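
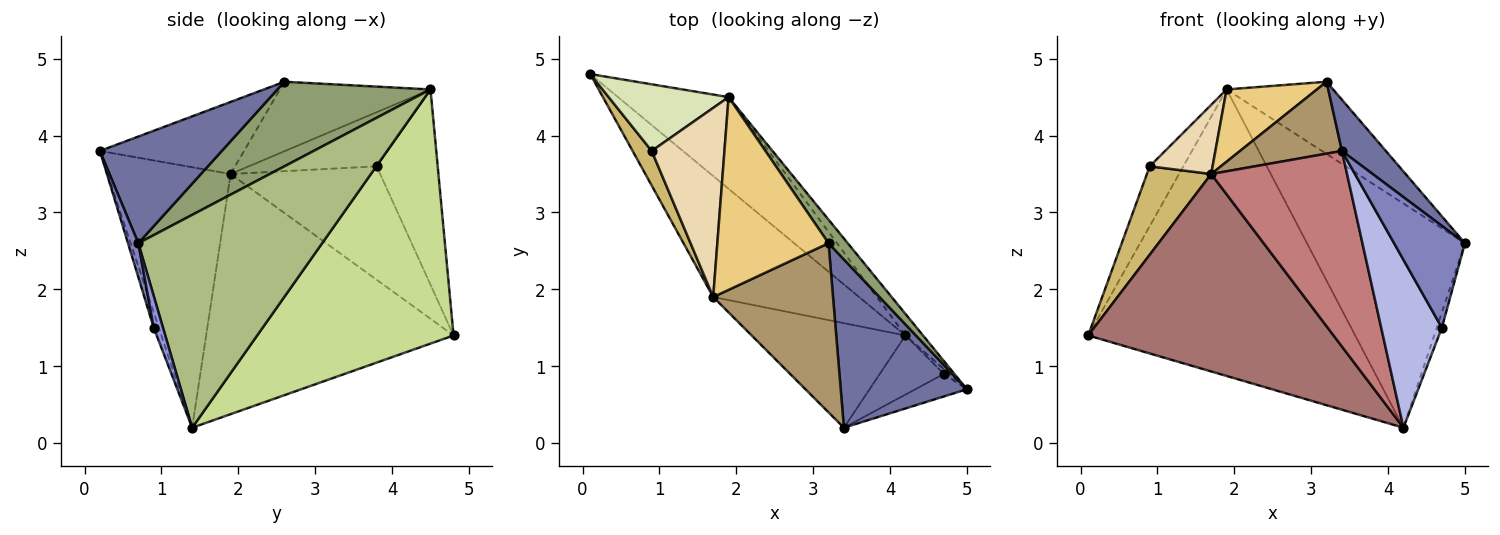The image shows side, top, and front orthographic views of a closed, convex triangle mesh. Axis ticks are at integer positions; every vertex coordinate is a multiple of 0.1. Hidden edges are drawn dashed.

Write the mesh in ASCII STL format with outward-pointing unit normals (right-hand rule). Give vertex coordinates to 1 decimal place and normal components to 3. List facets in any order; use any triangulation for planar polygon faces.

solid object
 facet normal 0.629 -0.227 0.744
  outer loop
   vertex 3.2 2.6 4.7
   vertex 3.4 0.2 3.8
   vertex 5.0 0.7 2.6
  endloop
 endfacet
 facet normal 0.141 -0.966 -0.214
  outer loop
   vertex 4.7 0.9 1.5
   vertex 5.0 0.7 2.6
   vertex 3.4 0.2 3.8
  endloop
 endfacet
 facet normal 0.866 0.478 -0.149
  outer loop
   vertex 4.7 0.9 1.5
   vertex 4.2 1.4 0.2
   vertex 5.0 0.7 2.6
  endloop
 endfacet
 facet normal -0.079 -0.940 -0.331
  outer loop
   vertex 4.7 0.9 1.5
   vertex 3.4 0.2 3.8
   vertex 4.2 1.4 0.2
  endloop
 endfacet
 facet normal 0.807 0.562 0.183
  outer loop
   vertex 1.9 4.5 4.6
   vertex 3.2 2.6 4.7
   vertex 5.0 0.7 2.6
  endloop
 endfacet
 facet normal 0.757 0.650 -0.063
  outer loop
   vertex 1.9 4.5 4.6
   vertex 5.0 0.7 2.6
   vertex 4.2 1.4 0.2
  endloop
 endfacet
 facet normal 0.574 0.780 -0.250
  outer loop
   vertex 1.9 4.5 4.6
   vertex 4.2 1.4 0.2
   vertex 0.1 4.8 1.4
  endloop
 endfacet
 facet normal -0.771 0.425 0.474
  outer loop
   vertex 1.9 4.5 4.6
   vertex 0.1 4.8 1.4
   vertex 0.9 3.8 3.6
  endloop
 endfacet
 facet normal -0.484 -0.342 0.805
  outer loop
   vertex 1.7 1.9 3.5
   vertex 3.4 0.2 3.8
   vertex 3.2 2.6 4.7
  endloop
 endfacet
 facet normal -0.908 -0.390 0.153
  outer loop
   vertex 1.7 1.9 3.5
   vertex 0.9 3.8 3.6
   vertex 0.1 4.8 1.4
  endloop
 endfacet
 facet normal -0.505 -0.303 0.808
  outer loop
   vertex 1.7 1.9 3.5
   vertex 3.2 2.6 4.7
   vertex 1.9 4.5 4.6
  endloop
 endfacet
 facet normal -0.573 -0.282 0.770
  outer loop
   vertex 1.7 1.9 3.5
   vertex 1.9 4.5 4.6
   vertex 0.9 3.8 3.6
  endloop
 endfacet
 facet normal -0.652 -0.647 -0.396
  outer loop
   vertex 1.7 1.9 3.5
   vertex 0.1 4.8 1.4
   vertex 4.2 1.4 0.2
  endloop
 endfacet
 facet normal -0.624 -0.689 -0.368
  outer loop
   vertex 1.7 1.9 3.5
   vertex 4.2 1.4 0.2
   vertex 3.4 0.2 3.8
  endloop
 endfacet
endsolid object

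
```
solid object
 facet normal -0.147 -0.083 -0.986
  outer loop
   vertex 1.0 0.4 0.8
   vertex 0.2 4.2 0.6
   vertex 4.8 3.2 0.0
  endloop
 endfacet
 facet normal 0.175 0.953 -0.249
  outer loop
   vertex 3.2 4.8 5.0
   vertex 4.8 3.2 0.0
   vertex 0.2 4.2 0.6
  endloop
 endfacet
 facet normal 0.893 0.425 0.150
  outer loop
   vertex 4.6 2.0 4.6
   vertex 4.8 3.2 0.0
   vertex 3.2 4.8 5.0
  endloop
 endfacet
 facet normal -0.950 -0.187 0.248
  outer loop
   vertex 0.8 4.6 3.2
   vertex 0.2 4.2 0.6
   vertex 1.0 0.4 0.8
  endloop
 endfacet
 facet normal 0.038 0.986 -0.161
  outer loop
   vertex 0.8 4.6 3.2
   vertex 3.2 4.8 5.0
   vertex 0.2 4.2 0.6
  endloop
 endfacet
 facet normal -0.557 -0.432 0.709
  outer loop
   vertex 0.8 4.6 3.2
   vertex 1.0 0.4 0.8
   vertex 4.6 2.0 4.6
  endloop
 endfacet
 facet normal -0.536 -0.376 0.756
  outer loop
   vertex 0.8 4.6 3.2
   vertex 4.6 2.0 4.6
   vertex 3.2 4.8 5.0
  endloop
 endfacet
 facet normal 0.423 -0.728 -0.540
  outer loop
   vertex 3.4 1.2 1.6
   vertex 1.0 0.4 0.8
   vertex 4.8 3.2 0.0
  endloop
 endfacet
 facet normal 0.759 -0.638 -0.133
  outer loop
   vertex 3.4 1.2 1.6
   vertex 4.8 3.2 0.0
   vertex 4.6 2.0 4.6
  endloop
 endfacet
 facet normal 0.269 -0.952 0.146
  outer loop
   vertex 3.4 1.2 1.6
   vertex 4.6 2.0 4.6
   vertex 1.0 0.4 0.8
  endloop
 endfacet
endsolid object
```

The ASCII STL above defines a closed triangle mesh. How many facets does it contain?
10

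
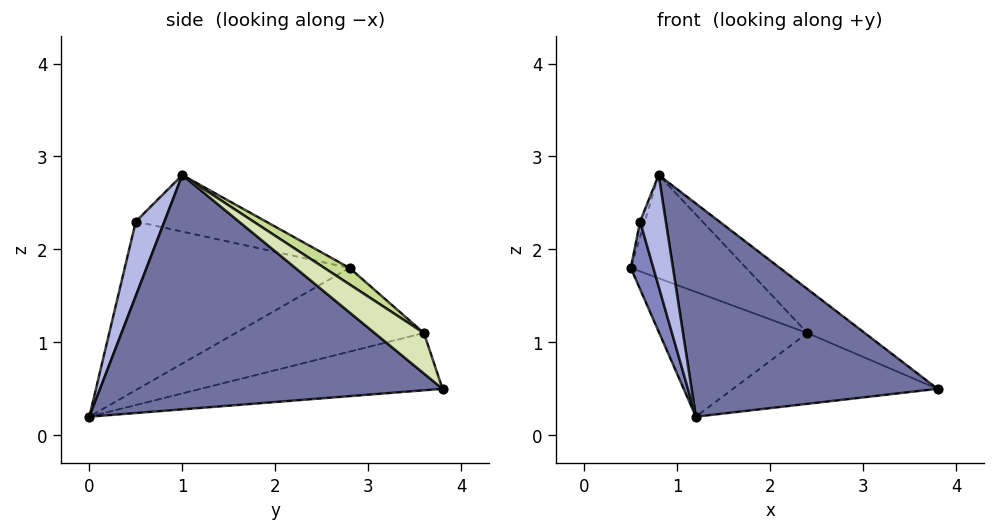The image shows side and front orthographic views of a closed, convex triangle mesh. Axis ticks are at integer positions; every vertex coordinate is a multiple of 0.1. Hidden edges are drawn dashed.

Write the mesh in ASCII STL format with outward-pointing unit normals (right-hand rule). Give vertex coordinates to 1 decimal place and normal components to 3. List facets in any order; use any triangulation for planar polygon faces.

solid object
 facet normal 0.767 -0.551 0.330
  outer loop
   vertex 0.8 1.0 2.8
   vertex 1.2 0.0 0.2
   vertex 3.8 3.8 0.5
  endloop
 endfacet
 facet normal -0.963 -0.097 -0.252
  outer loop
   vertex 0.6 0.5 2.3
   vertex 0.5 2.8 1.8
   vertex 1.2 0.0 0.2
  endloop
 endfacet
 facet normal -0.939 0.034 0.342
  outer loop
   vertex 0.6 0.5 2.3
   vertex 0.8 1.0 2.8
   vertex 0.5 2.8 1.8
  endloop
 endfacet
 facet normal 0.697 -0.627 0.348
  outer loop
   vertex 0.6 0.5 2.3
   vertex 1.2 0.0 0.2
   vertex 0.8 1.0 2.8
  endloop
 endfacet
 facet normal -0.451 0.355 -0.819
  outer loop
   vertex 2.4 3.6 1.1
   vertex 1.2 0.0 0.2
   vertex 0.5 2.8 1.8
  endloop
 endfacet
 facet normal -0.411 0.348 -0.843
  outer loop
   vertex 2.4 3.6 1.1
   vertex 3.8 3.8 0.5
   vertex 1.2 0.0 0.2
  endloop
 endfacet
 facet normal 0.108 0.497 0.861
  outer loop
   vertex 2.4 3.6 1.1
   vertex 0.5 2.8 1.8
   vertex 0.8 1.0 2.8
  endloop
 endfacet
 facet normal 0.320 0.373 0.871
  outer loop
   vertex 2.4 3.6 1.1
   vertex 0.8 1.0 2.8
   vertex 3.8 3.8 0.5
  endloop
 endfacet
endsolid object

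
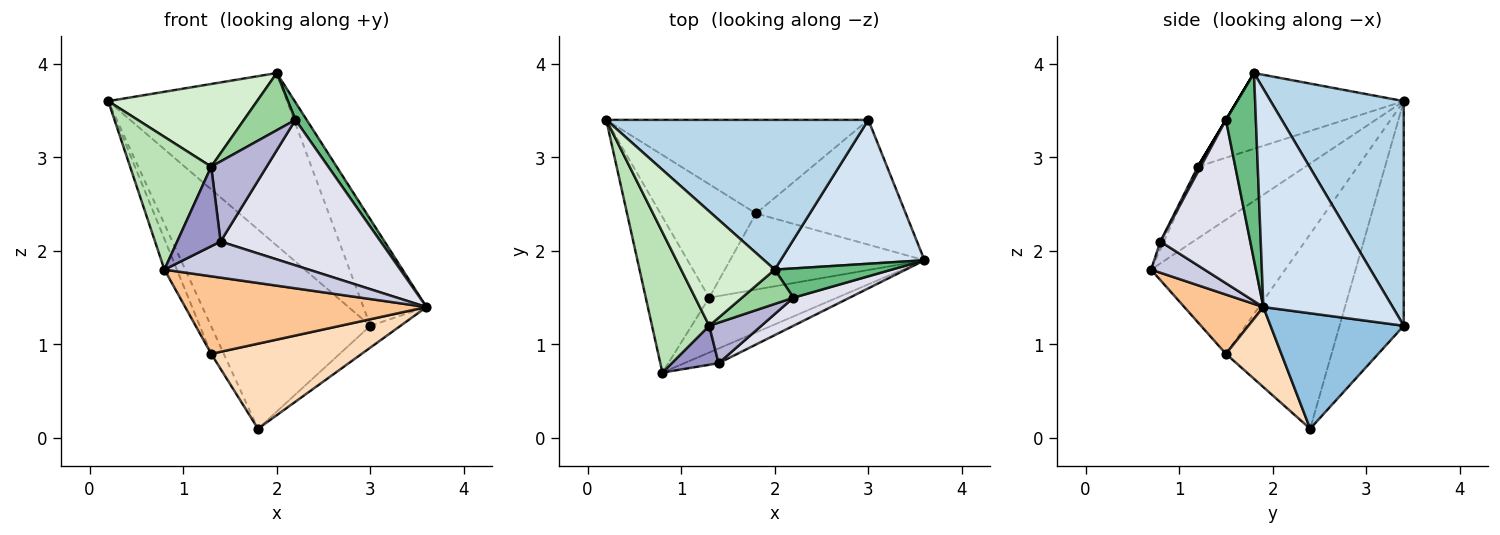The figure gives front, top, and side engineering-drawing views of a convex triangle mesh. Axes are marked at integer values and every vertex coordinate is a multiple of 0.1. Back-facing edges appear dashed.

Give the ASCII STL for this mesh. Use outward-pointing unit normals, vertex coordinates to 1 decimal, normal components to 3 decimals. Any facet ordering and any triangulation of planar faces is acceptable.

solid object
 facet normal -0.342 0.850 -0.400
  outer loop
   vertex 3.0 3.4 1.2
   vertex 1.8 2.4 0.1
   vertex 0.2 3.4 3.6
  endloop
 endfacet
 facet normal 0.605 0.137 -0.785
  outer loop
   vertex 3.0 3.4 1.2
   vertex 3.6 1.9 1.4
   vertex 1.8 2.4 0.1
  endloop
 endfacet
 facet normal 0.490 0.658 0.572
  outer loop
   vertex 3.0 3.4 1.2
   vertex 0.2 3.4 3.6
   vertex 2.0 1.8 3.9
  endloop
 endfacet
 facet normal 0.773 0.377 0.510
  outer loop
   vertex 3.0 3.4 1.2
   vertex 2.0 1.8 3.9
   vertex 3.6 1.9 1.4
  endloop
 endfacet
 facet normal -0.901 0.084 -0.426
  outer loop
   vertex 1.3 1.5 0.9
   vertex 0.8 0.7 1.8
   vertex 0.2 3.4 3.6
  endloop
 endfacet
 facet normal -0.893 0.106 -0.438
  outer loop
   vertex 1.3 1.5 0.9
   vertex 0.2 3.4 3.6
   vertex 1.8 2.4 0.1
  endloop
 endfacet
 facet normal 0.258 -0.789 -0.558
  outer loop
   vertex 1.3 1.5 0.9
   vertex 3.6 1.9 1.4
   vertex 0.8 0.7 1.8
  endloop
 endfacet
 facet normal 0.265 -0.719 -0.643
  outer loop
   vertex 1.3 1.5 0.9
   vertex 1.8 2.4 0.1
   vertex 3.6 1.9 1.4
  endloop
 endfacet
 facet normal 0.808 -0.303 0.505
  outer loop
   vertex 2.2 1.5 3.4
   vertex 3.6 1.9 1.4
   vertex 2.0 1.8 3.9
  endloop
 endfacet
 facet normal 0.000 -0.857 0.514
  outer loop
   vertex 1.3 1.2 2.9
   vertex 2.2 1.5 3.4
   vertex 2.0 1.8 3.9
  endloop
 endfacet
 facet normal -0.674 -0.508 0.537
  outer loop
   vertex 1.3 1.2 2.9
   vertex 0.2 3.4 3.6
   vertex 0.8 0.7 1.8
  endloop
 endfacet
 facet normal -0.548 -0.490 0.678
  outer loop
   vertex 1.3 1.2 2.9
   vertex 2.0 1.8 3.9
   vertex 0.2 3.4 3.6
  endloop
 endfacet
 facet normal -0.070 -0.896 0.439
  outer loop
   vertex 1.4 0.8 2.1
   vertex 1.3 1.2 2.9
   vertex 0.8 0.7 1.8
  endloop
 endfacet
 facet normal 0.046 -0.891 0.451
  outer loop
   vertex 1.4 0.8 2.1
   vertex 2.2 1.5 3.4
   vertex 1.3 1.2 2.9
  endloop
 endfacet
 facet normal 0.324 -0.876 -0.357
  outer loop
   vertex 1.4 0.8 2.1
   vertex 0.8 0.7 1.8
   vertex 3.6 1.9 1.4
  endloop
 endfacet
 facet normal 0.483 -0.860 0.166
  outer loop
   vertex 1.4 0.8 2.1
   vertex 3.6 1.9 1.4
   vertex 2.2 1.5 3.4
  endloop
 endfacet
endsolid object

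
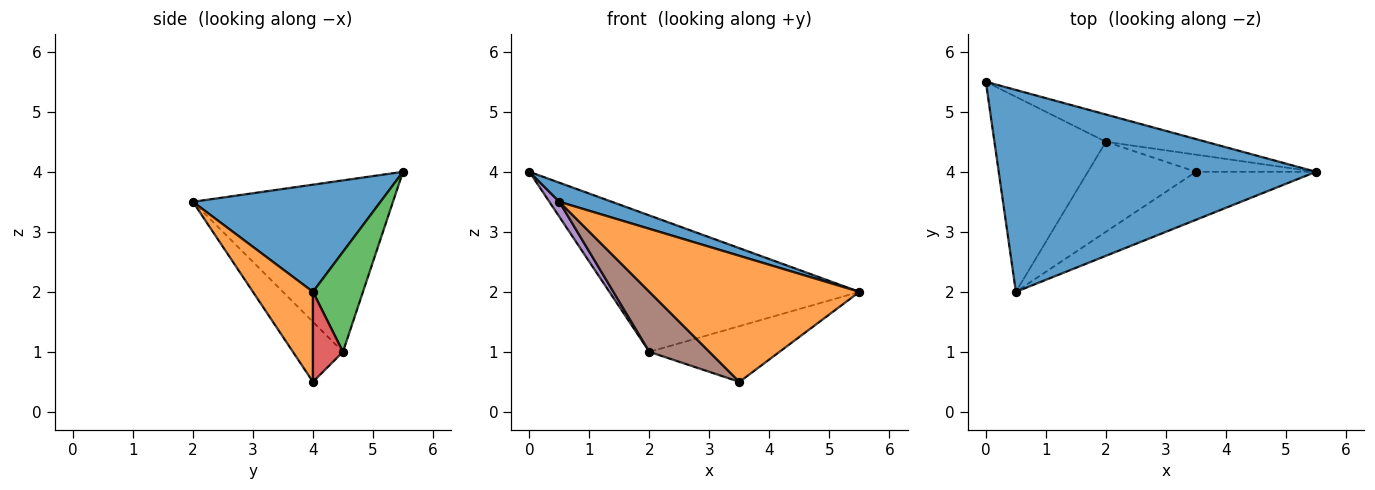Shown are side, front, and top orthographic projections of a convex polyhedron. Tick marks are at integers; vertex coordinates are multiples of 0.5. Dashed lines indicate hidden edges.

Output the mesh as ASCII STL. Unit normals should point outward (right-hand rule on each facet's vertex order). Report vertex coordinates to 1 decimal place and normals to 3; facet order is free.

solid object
 facet normal 0.319 -0.089 0.944
  outer loop
   vertex 0.5 2.0 3.5
   vertex 5.5 4.0 2.0
   vertex 0.0 5.5 4.0
  endloop
 endfacet
 facet normal 0.258 -0.903 -0.344
  outer loop
   vertex 3.5 4.0 0.5
   vertex 5.5 4.0 2.0
   vertex 0.5 2.0 3.5
  endloop
 endfacet
 facet normal 0.192 0.962 -0.192
  outer loop
   vertex 2.0 4.5 1.0
   vertex 0.0 5.5 4.0
   vertex 5.5 4.0 2.0
  endloop
 endfacet
 facet normal 0.215 0.933 -0.287
  outer loop
   vertex 2.0 4.5 1.0
   vertex 5.5 4.0 2.0
   vertex 3.5 4.0 0.5
  endloop
 endfacet
 facet normal -0.838 -0.042 -0.545
  outer loop
   vertex 2.0 4.5 1.0
   vertex 0.5 2.0 3.5
   vertex 0.0 5.5 4.0
  endloop
 endfacet
 facet normal -0.420 -0.504 -0.755
  outer loop
   vertex 2.0 4.5 1.0
   vertex 3.5 4.0 0.5
   vertex 0.5 2.0 3.5
  endloop
 endfacet
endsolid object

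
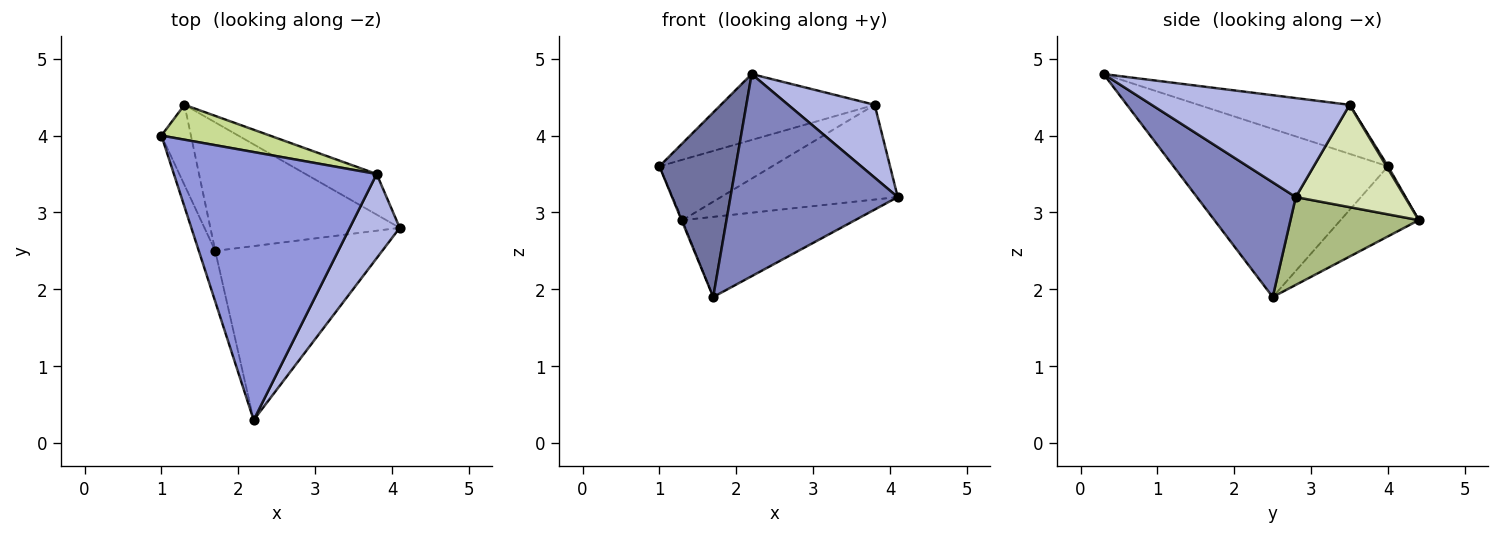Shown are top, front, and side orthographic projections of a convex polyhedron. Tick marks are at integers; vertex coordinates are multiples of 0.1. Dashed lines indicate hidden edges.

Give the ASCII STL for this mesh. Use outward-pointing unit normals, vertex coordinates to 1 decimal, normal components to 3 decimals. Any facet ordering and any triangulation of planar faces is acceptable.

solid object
 facet normal -0.938 -0.334 -0.092
  outer loop
   vertex 1.7 2.5 1.9
   vertex 2.2 0.3 4.8
   vertex 1.0 4.0 3.6
  endloop
 endfacet
 facet normal 0.409 -0.692 -0.595
  outer loop
   vertex 1.7 2.5 1.9
   vertex 4.1 2.8 3.2
   vertex 2.2 0.3 4.8
  endloop
 endfacet
 facet normal -0.229 0.232 0.945
  outer loop
   vertex 3.8 3.5 4.4
   vertex 1.0 4.0 3.6
   vertex 2.2 0.3 4.8
  endloop
 endfacet
 facet normal 0.832 -0.363 0.420
  outer loop
   vertex 3.8 3.5 4.4
   vertex 2.2 0.3 4.8
   vertex 4.1 2.8 3.2
  endloop
 endfacet
 facet normal -0.921 0.011 -0.389
  outer loop
   vertex 1.3 4.4 2.9
   vertex 1.7 2.5 1.9
   vertex 1.0 4.0 3.6
  endloop
 endfacet
 facet normal 0.366 0.493 -0.790
  outer loop
   vertex 1.3 4.4 2.9
   vertex 4.1 2.8 3.2
   vertex 1.7 2.5 1.9
  endloop
 endfacet
 facet normal 0.012 0.866 0.500
  outer loop
   vertex 1.3 4.4 2.9
   vertex 1.0 4.0 3.6
   vertex 3.8 3.5 4.4
  endloop
 endfacet
 facet normal 0.493 0.799 -0.343
  outer loop
   vertex 1.3 4.4 2.9
   vertex 3.8 3.5 4.4
   vertex 4.1 2.8 3.2
  endloop
 endfacet
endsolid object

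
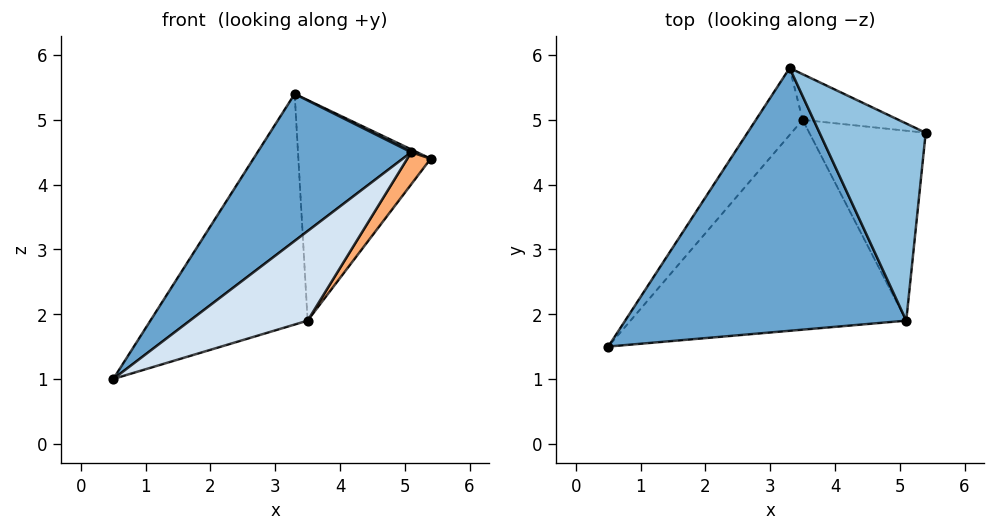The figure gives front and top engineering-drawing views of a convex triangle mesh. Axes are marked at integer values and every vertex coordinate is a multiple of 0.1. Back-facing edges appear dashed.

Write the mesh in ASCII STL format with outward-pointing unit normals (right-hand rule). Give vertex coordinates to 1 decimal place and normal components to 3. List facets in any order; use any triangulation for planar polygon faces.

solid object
 facet normal -0.528 -0.415 0.741
  outer loop
   vertex 5.1 1.9 4.5
   vertex 3.3 5.8 5.4
   vertex 0.5 1.5 1.0
  endloop
 endfacet
 facet normal 0.425 -0.013 0.905
  outer loop
   vertex 5.1 1.9 4.5
   vertex 5.4 4.8 4.4
   vertex 3.3 5.8 5.4
  endloop
 endfacet
 facet normal -0.720 0.667 -0.194
  outer loop
   vertex 3.5 5.0 1.9
   vertex 0.5 1.5 1.0
   vertex 3.3 5.8 5.4
  endloop
 endfacet
 facet normal 0.592 -0.316 -0.741
  outer loop
   vertex 3.5 5.0 1.9
   vertex 5.1 1.9 4.5
   vertex 0.5 1.5 1.0
  endloop
 endfacet
 facet normal 0.347 0.918 -0.190
  outer loop
   vertex 3.5 5.0 1.9
   vertex 3.3 5.8 5.4
   vertex 5.4 4.8 4.4
  endloop
 endfacet
 facet normal 0.788 -0.102 -0.607
  outer loop
   vertex 3.5 5.0 1.9
   vertex 5.4 4.8 4.4
   vertex 5.1 1.9 4.5
  endloop
 endfacet
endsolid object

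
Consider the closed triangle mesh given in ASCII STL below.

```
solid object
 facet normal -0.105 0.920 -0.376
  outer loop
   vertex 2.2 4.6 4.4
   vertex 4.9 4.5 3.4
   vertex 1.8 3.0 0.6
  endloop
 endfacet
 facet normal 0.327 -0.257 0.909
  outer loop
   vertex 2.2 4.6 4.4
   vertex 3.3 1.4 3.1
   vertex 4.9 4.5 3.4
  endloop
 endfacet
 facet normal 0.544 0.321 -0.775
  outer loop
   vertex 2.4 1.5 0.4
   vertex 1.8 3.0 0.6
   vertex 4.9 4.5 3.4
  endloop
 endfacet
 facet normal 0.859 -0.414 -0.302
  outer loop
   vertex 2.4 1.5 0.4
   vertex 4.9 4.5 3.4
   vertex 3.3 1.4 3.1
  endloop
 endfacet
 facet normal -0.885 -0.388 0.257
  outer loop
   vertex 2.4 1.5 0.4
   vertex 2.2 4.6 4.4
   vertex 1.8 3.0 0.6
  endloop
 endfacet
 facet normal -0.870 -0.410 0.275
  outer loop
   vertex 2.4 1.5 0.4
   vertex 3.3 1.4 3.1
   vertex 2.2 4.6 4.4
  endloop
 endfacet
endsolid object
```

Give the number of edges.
9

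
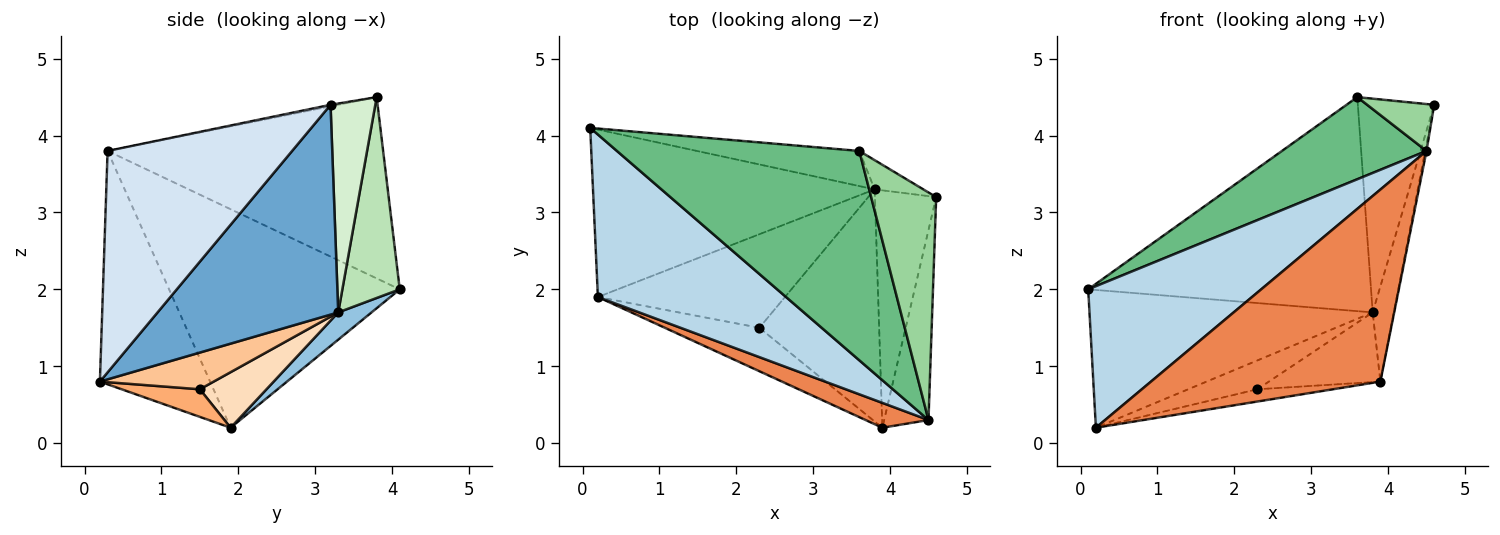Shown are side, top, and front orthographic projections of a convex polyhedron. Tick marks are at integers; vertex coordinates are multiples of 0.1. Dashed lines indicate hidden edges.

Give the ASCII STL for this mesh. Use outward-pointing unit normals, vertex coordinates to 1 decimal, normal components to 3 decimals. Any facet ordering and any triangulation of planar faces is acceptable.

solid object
 facet normal 0.954 0.112 -0.279
  outer loop
   vertex 3.8 3.3 1.7
   vertex 4.6 3.2 4.4
   vertex 3.9 0.2 0.8
  endloop
 endfacet
 facet normal 0.075 0.634 -0.770
  outer loop
   vertex 3.8 3.3 1.7
   vertex 0.2 1.9 0.2
   vertex 0.1 4.1 2.0
  endloop
 endfacet
 facet normal -0.659 -0.494 0.567
  outer loop
   vertex 4.5 0.3 3.8
   vertex 0.1 4.1 2.0
   vertex 0.2 1.9 0.2
  endloop
 endfacet
 facet normal 0.981 0.007 -0.196
  outer loop
   vertex 4.5 0.3 3.8
   vertex 3.9 0.2 0.8
   vertex 4.6 3.2 4.4
  endloop
 endfacet
 facet normal -0.430 -0.895 0.116
  outer loop
   vertex 4.5 0.3 3.8
   vertex 0.2 1.9 0.2
   vertex 3.9 0.2 0.8
  endloop
 endfacet
 facet normal 0.270 0.262 -0.927
  outer loop
   vertex 2.3 1.5 0.7
   vertex 3.9 0.2 0.8
   vertex 0.2 1.9 0.2
  endloop
 endfacet
 facet normal 0.282 0.276 -0.919
  outer loop
   vertex 2.3 1.5 0.7
   vertex 3.8 3.3 1.7
   vertex 3.9 0.2 0.8
  endloop
 endfacet
 facet normal 0.273 0.283 -0.919
  outer loop
   vertex 2.3 1.5 0.7
   vertex 0.2 1.9 0.2
   vertex 3.8 3.3 1.7
  endloop
 endfacet
 facet normal -0.571 -0.300 0.764
  outer loop
   vertex 3.6 3.8 4.5
   vertex 0.1 4.1 2.0
   vertex 4.5 0.3 3.8
  endloop
 endfacet
 facet normal -0.023 -0.202 0.979
  outer loop
   vertex 3.6 3.8 4.5
   vertex 4.5 0.3 3.8
   vertex 4.6 3.2 4.4
  endloop
 endfacet
 facet normal 0.196 0.968 -0.159
  outer loop
   vertex 3.6 3.8 4.5
   vertex 3.8 3.3 1.7
   vertex 0.1 4.1 2.0
  endloop
 endfacet
 facet normal 0.502 0.857 -0.117
  outer loop
   vertex 3.6 3.8 4.5
   vertex 4.6 3.2 4.4
   vertex 3.8 3.3 1.7
  endloop
 endfacet
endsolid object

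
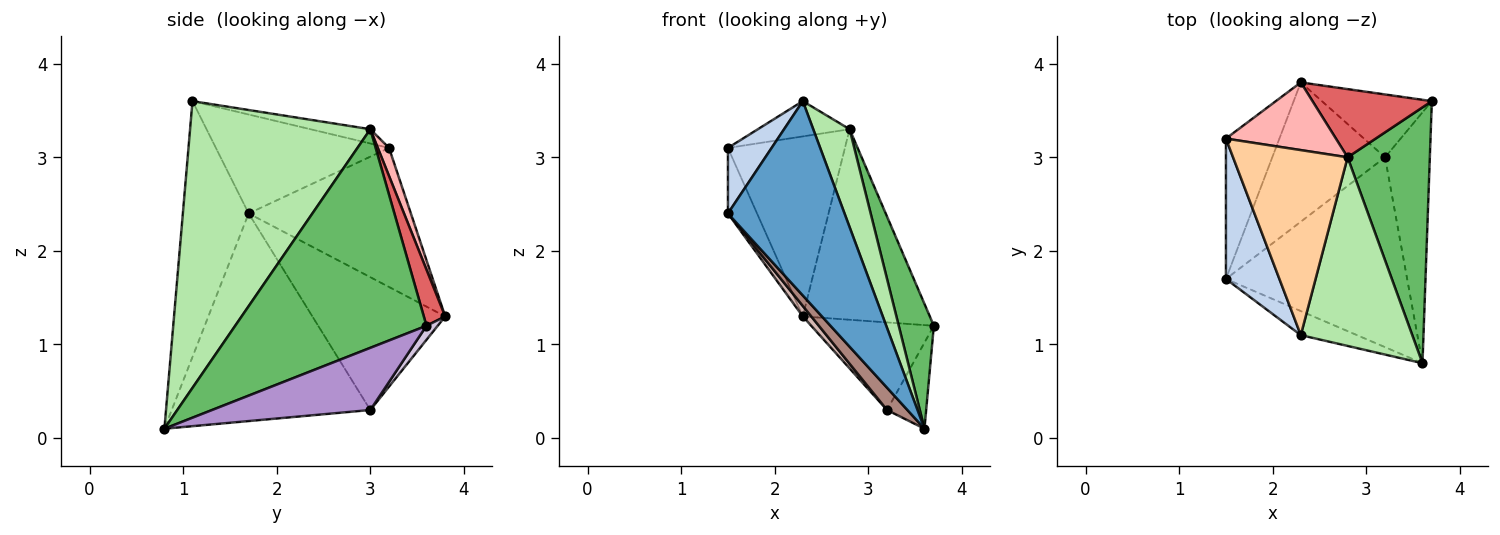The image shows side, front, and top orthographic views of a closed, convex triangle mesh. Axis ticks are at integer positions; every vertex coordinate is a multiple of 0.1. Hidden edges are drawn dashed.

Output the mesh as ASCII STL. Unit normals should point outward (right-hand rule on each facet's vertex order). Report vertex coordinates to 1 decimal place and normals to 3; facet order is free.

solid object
 facet normal -0.489 -0.866 -0.107
  outer loop
   vertex 2.3 1.1 3.6
   vertex 1.5 1.7 2.4
   vertex 3.6 0.8 0.1
  endloop
 endfacet
 facet normal -0.859 -0.217 0.464
  outer loop
   vertex 1.5 3.2 3.1
   vertex 1.5 1.7 2.4
   vertex 2.3 1.1 3.6
  endloop
 endfacet
 facet normal -0.921 0.165 -0.354
  outer loop
   vertex 2.3 3.8 1.3
   vertex 1.5 1.7 2.4
   vertex 1.5 3.2 3.1
  endloop
 endfacet
 facet normal -0.121 0.186 0.975
  outer loop
   vertex 2.8 3.0 3.3
   vertex 1.5 3.2 3.1
   vertex 2.3 1.1 3.6
  endloop
 endfacet
 facet normal 0.922 -0.169 0.347
  outer loop
   vertex 2.8 3.0 3.3
   vertex 3.6 0.8 0.1
   vertex 3.7 3.6 1.2
  endloop
 endfacet
 facet normal 0.916 -0.185 0.356
  outer loop
   vertex 2.8 3.0 3.3
   vertex 2.3 1.1 3.6
   vertex 3.6 0.8 0.1
  endloop
 endfacet
 facet normal 0.157 0.930 0.333
  outer loop
   vertex 2.8 3.0 3.3
   vertex 3.7 3.6 1.2
   vertex 2.3 3.8 1.3
  endloop
 endfacet
 facet normal 0.089 0.932 0.351
  outer loop
   vertex 2.8 3.0 3.3
   vertex 2.3 3.8 1.3
   vertex 1.5 3.2 3.1
  endloop
 endfacet
 facet normal 0.796 0.197 -0.573
  outer loop
   vertex 3.2 3.0 0.3
   vertex 3.7 3.6 1.2
   vertex 3.6 0.8 0.1
  endloop
 endfacet
 facet normal 0.074 0.810 -0.581
  outer loop
   vertex 3.2 3.0 0.3
   vertex 2.3 3.8 1.3
   vertex 3.7 3.6 1.2
  endloop
 endfacet
 facet normal -0.751 -0.077 -0.656
  outer loop
   vertex 3.2 3.0 0.3
   vertex 3.6 0.8 0.1
   vertex 1.5 1.7 2.4
  endloop
 endfacet
 facet normal -0.761 -0.049 -0.646
  outer loop
   vertex 3.2 3.0 0.3
   vertex 1.5 1.7 2.4
   vertex 2.3 3.8 1.3
  endloop
 endfacet
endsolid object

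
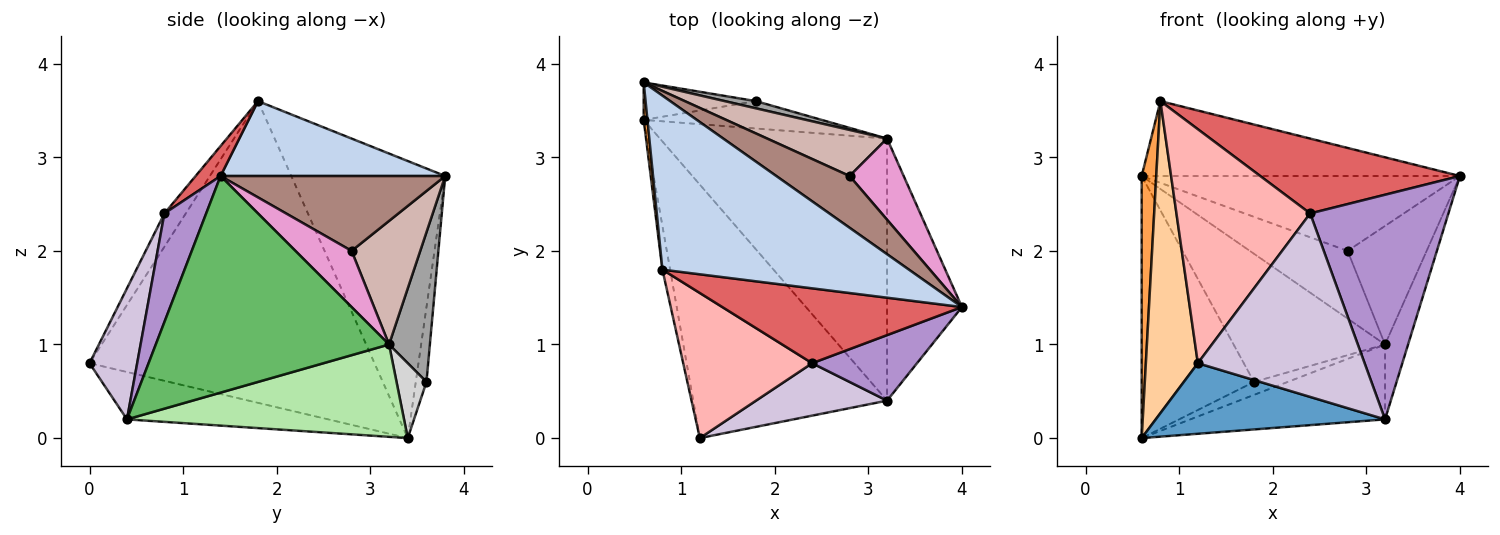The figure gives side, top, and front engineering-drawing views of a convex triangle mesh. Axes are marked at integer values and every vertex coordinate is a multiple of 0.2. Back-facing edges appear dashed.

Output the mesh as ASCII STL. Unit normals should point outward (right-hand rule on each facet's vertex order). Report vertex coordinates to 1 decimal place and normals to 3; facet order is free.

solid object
 facet normal -0.229 -0.261 -0.938
  outer loop
   vertex 3.2 0.4 0.2
   vertex 1.2 0.0 0.8
   vertex 0.6 3.4 0.0
  endloop
 endfacet
 facet normal 0.269 0.381 0.885
  outer loop
   vertex 0.8 1.8 3.6
   vertex 4.0 1.4 2.8
   vertex 0.6 3.8 2.8
  endloop
 endfacet
 facet normal -0.995 -0.094 0.013
  outer loop
   vertex 0.8 1.8 3.6
   vertex 0.6 3.8 2.8
   vertex 0.6 3.4 0.0
  endloop
 endfacet
 facet normal -0.983 -0.179 -0.025
  outer loop
   vertex 0.8 1.8 3.6
   vertex 0.6 3.4 0.0
   vertex 1.2 0.0 0.8
  endloop
 endfacet
 facet normal 0.941 0.093 -0.325
  outer loop
   vertex 3.2 3.2 1.0
   vertex 4.0 1.4 2.8
   vertex 3.2 0.4 0.2
  endloop
 endfacet
 facet normal 0.364 0.256 -0.896
  outer loop
   vertex 3.2 3.2 1.0
   vertex 3.2 0.4 0.2
   vertex 0.6 3.4 0.0
  endloop
 endfacet
 facet normal 0.088 -0.704 0.704
  outer loop
   vertex 2.4 0.8 2.4
   vertex 4.0 1.4 2.8
   vertex 0.8 1.8 3.6
  endloop
 endfacet
 facet normal -0.135 -0.842 0.522
  outer loop
   vertex 2.4 0.8 2.4
   vertex 0.8 1.8 3.6
   vertex 1.2 0.0 0.8
  endloop
 endfacet
 facet normal 0.279 -0.922 0.269
  outer loop
   vertex 2.4 0.8 2.4
   vertex 3.2 0.4 0.2
   vertex 4.0 1.4 2.8
  endloop
 endfacet
 facet normal 0.265 -0.927 0.265
  outer loop
   vertex 2.4 0.8 2.4
   vertex 1.2 0.0 0.8
   vertex 3.2 0.4 0.2
  endloop
 endfacet
 facet normal 0.502 0.711 0.492
  outer loop
   vertex 2.8 2.8 2.0
   vertex 0.6 3.8 2.8
   vertex 4.0 1.4 2.8
  endloop
 endfacet
 facet normal 0.502 0.715 0.487
  outer loop
   vertex 2.8 2.8 2.0
   vertex 3.2 3.2 1.0
   vertex 0.6 3.8 2.8
  endloop
 endfacet
 facet normal 0.506 0.712 0.487
  outer loop
   vertex 2.8 2.8 2.0
   vertex 4.0 1.4 2.8
   vertex 3.2 3.2 1.0
  endloop
 endfacet
 facet normal -0.094 0.986 -0.141
  outer loop
   vertex 1.8 3.6 0.6
   vertex 0.6 3.4 0.0
   vertex 0.6 3.8 2.8
  endloop
 endfacet
 facet normal 0.260 0.964 0.054
  outer loop
   vertex 1.8 3.6 0.6
   vertex 0.6 3.8 2.8
   vertex 3.2 3.2 1.0
  endloop
 endfacet
 facet normal 0.356 0.400 -0.845
  outer loop
   vertex 1.8 3.6 0.6
   vertex 3.2 3.2 1.0
   vertex 0.6 3.4 0.0
  endloop
 endfacet
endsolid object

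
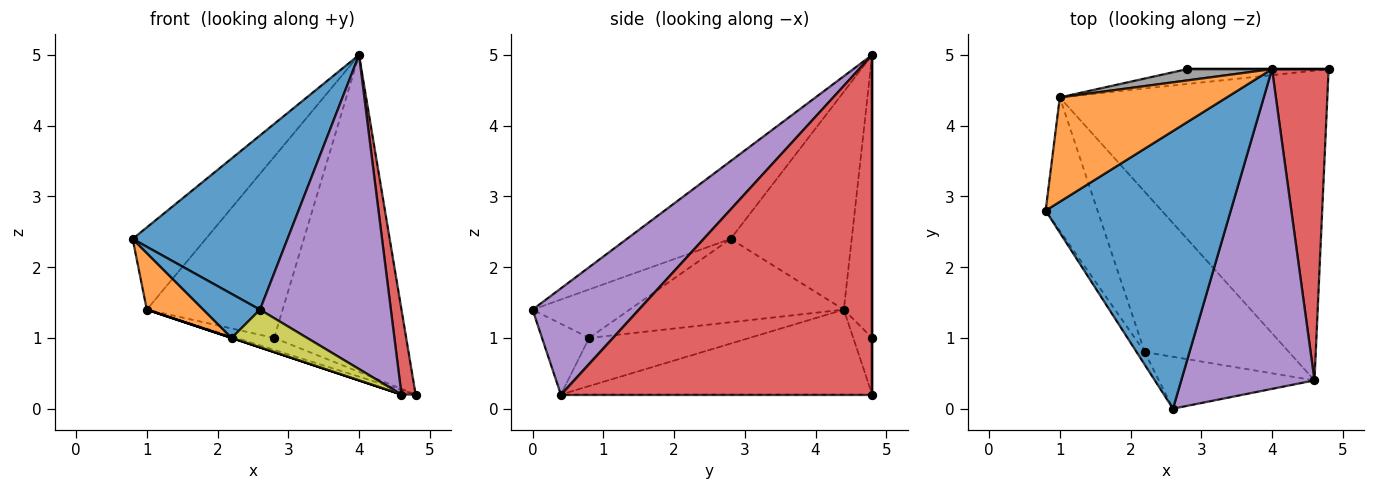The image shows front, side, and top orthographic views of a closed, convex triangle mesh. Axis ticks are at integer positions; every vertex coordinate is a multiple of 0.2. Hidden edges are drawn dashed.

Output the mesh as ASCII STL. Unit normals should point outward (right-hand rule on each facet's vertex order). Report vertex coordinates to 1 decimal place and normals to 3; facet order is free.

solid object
 facet normal -0.335 -0.501 0.798
  outer loop
   vertex 4.0 4.8 5.0
   vertex 0.8 2.8 2.4
   vertex 2.6 0.0 1.4
  endloop
 endfacet
 facet normal -0.716 0.432 0.548
  outer loop
   vertex 1.0 4.4 1.4
   vertex 0.8 2.8 2.4
   vertex 4.0 4.8 5.0
  endloop
 endfacet
 facet normal -0.302 0.014 -0.953
  outer loop
   vertex 4.6 0.4 0.2
   vertex 1.0 4.4 1.4
   vertex 4.8 4.8 0.2
  endloop
 endfacet
 facet normal 0.985 -0.045 0.164
  outer loop
   vertex 4.6 0.4 0.2
   vertex 4.8 4.8 0.2
   vertex 4.0 4.8 5.0
  endloop
 endfacet
 facet normal 0.494 -0.609 0.620
  outer loop
   vertex 4.6 0.4 0.2
   vertex 4.0 4.8 5.0
   vertex 2.6 0.0 1.4
  endloop
 endfacet
 facet normal 0.000 1.000 0.000
  outer loop
   vertex 2.8 4.8 1.0
   vertex 4.0 4.8 5.0
   vertex 4.8 4.8 0.2
  endloop
 endfacet
 facet normal -0.298 0.596 -0.745
  outer loop
   vertex 2.8 4.8 1.0
   vertex 4.8 4.8 0.2
   vertex 1.0 4.4 1.4
  endloop
 endfacet
 facet normal -0.204 0.977 0.061
  outer loop
   vertex 2.8 4.8 1.0
   vertex 1.0 4.4 1.4
   vertex 4.0 4.8 5.0
  endloop
 endfacet
 facet normal -0.345 -0.552 -0.759
  outer loop
   vertex 2.2 0.8 1.0
   vertex 4.6 0.4 0.2
   vertex 2.6 0.0 1.4
  endloop
 endfacet
 facet normal -0.316 0.000 -0.949
  outer loop
   vertex 2.2 0.8 1.0
   vertex 1.0 4.4 1.4
   vertex 4.6 0.4 0.2
  endloop
 endfacet
 facet normal -0.855 -0.499 -0.142
  outer loop
   vertex 2.2 0.8 1.0
   vertex 2.6 0.0 1.4
   vertex 0.8 2.8 2.4
  endloop
 endfacet
 facet normal -0.828 -0.219 -0.516
  outer loop
   vertex 2.2 0.8 1.0
   vertex 0.8 2.8 2.4
   vertex 1.0 4.4 1.4
  endloop
 endfacet
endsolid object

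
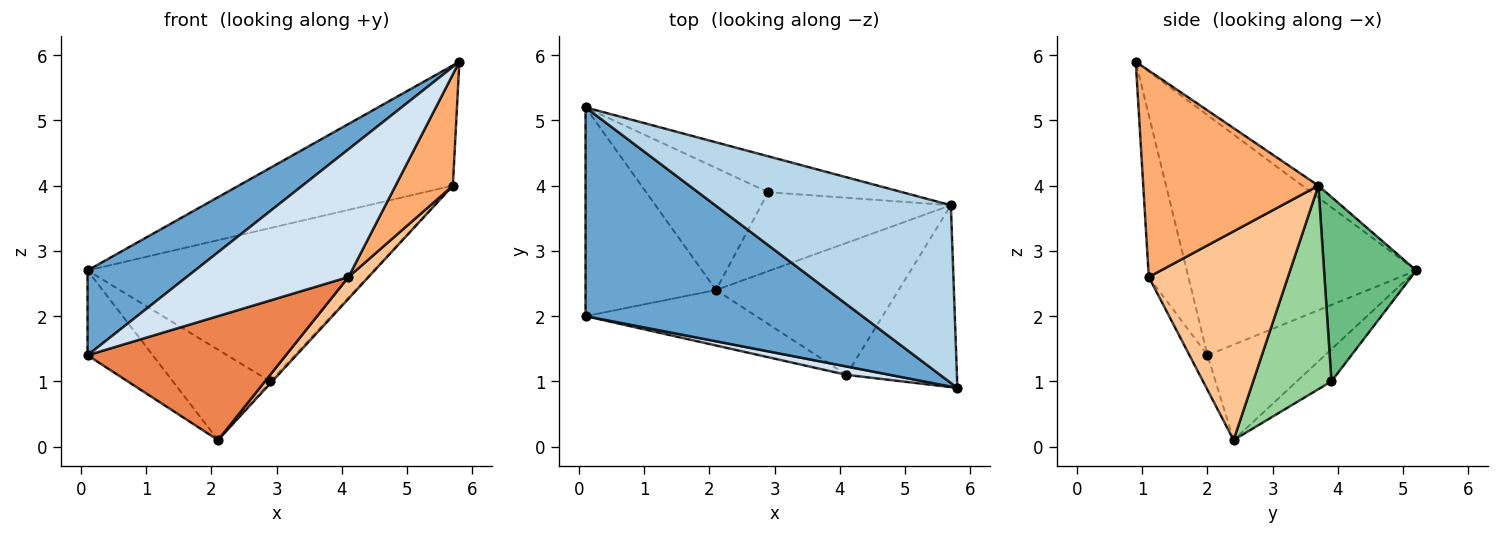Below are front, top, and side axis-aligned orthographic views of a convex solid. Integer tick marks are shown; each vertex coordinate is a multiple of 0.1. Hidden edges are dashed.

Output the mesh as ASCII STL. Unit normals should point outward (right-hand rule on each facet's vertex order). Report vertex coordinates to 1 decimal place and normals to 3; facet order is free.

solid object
 facet normal -0.627 -0.293 0.722
  outer loop
   vertex 0.1 5.2 2.7
   vertex 0.1 2.0 1.4
   vertex 5.8 0.9 5.9
  endloop
 endfacet
 facet normal -0.561 0.312 -0.767
  outer loop
   vertex 2.1 2.4 0.1
   vertex 0.1 2.0 1.4
   vertex 0.1 5.2 2.7
  endloop
 endfacet
 facet normal -0.042 0.560 0.827
  outer loop
   vertex 5.7 3.7 4.0
   vertex 0.1 5.2 2.7
   vertex 5.8 0.9 5.9
  endloop
 endfacet
 facet normal -0.237 -0.969 0.063
  outer loop
   vertex 4.1 1.1 2.6
   vertex 5.8 0.9 5.9
   vertex 0.1 2.0 1.4
  endloop
 endfacet
 facet normal -0.083 -0.910 -0.407
  outer loop
   vertex 4.1 1.1 2.6
   vertex 0.1 2.0 1.4
   vertex 2.1 2.4 0.1
  endloop
 endfacet
 facet normal 0.847 -0.277 -0.453
  outer loop
   vertex 4.1 1.1 2.6
   vertex 5.7 3.7 4.0
   vertex 5.8 0.9 5.9
  endloop
 endfacet
 facet normal 0.748 -0.108 -0.655
  outer loop
   vertex 4.1 1.1 2.6
   vertex 2.1 2.4 0.1
   vertex 5.7 3.7 4.0
  endloop
 endfacet
 facet normal -0.207 0.582 -0.786
  outer loop
   vertex 2.9 3.9 1.0
   vertex 2.1 2.4 0.1
   vertex 0.1 5.2 2.7
  endloop
 endfacet
 facet normal 0.299 0.929 -0.217
  outer loop
   vertex 2.9 3.9 1.0
   vertex 0.1 5.2 2.7
   vertex 5.7 3.7 4.0
  endloop
 endfacet
 facet normal 0.732 0.019 -0.682
  outer loop
   vertex 2.9 3.9 1.0
   vertex 5.7 3.7 4.0
   vertex 2.1 2.4 0.1
  endloop
 endfacet
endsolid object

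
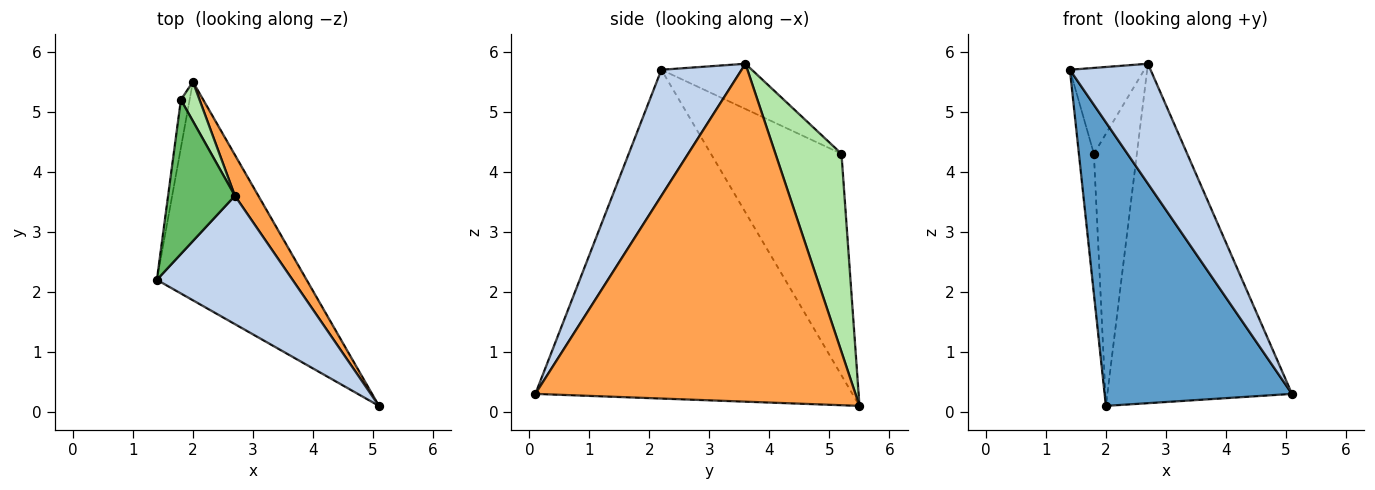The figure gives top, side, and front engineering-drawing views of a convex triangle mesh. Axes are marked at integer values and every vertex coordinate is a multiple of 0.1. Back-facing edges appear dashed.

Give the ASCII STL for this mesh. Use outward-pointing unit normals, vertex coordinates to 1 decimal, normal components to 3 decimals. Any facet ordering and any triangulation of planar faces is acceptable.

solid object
 facet normal -0.802 -0.474 -0.365
  outer loop
   vertex 2.0 5.5 0.1
   vertex 5.1 0.1 0.3
   vertex 1.4 2.2 5.7
  endloop
 endfacet
 facet normal 0.562 -0.565 0.605
  outer loop
   vertex 2.7 3.6 5.8
   vertex 1.4 2.2 5.7
   vertex 5.1 0.1 0.3
  endloop
 endfacet
 facet normal 0.865 0.499 0.060
  outer loop
   vertex 2.7 3.6 5.8
   vertex 5.1 0.1 0.3
   vertex 2.0 5.5 0.1
  endloop
 endfacet
 facet normal -0.993 0.114 -0.039
  outer loop
   vertex 1.8 5.2 4.3
   vertex 2.0 5.5 0.1
   vertex 1.4 2.2 5.7
  endloop
 endfacet
 facet normal -0.509 0.419 0.752
  outer loop
   vertex 1.8 5.2 4.3
   vertex 1.4 2.2 5.7
   vertex 2.7 3.6 5.8
  endloop
 endfacet
 facet normal 0.836 0.544 0.079
  outer loop
   vertex 1.8 5.2 4.3
   vertex 2.7 3.6 5.8
   vertex 2.0 5.5 0.1
  endloop
 endfacet
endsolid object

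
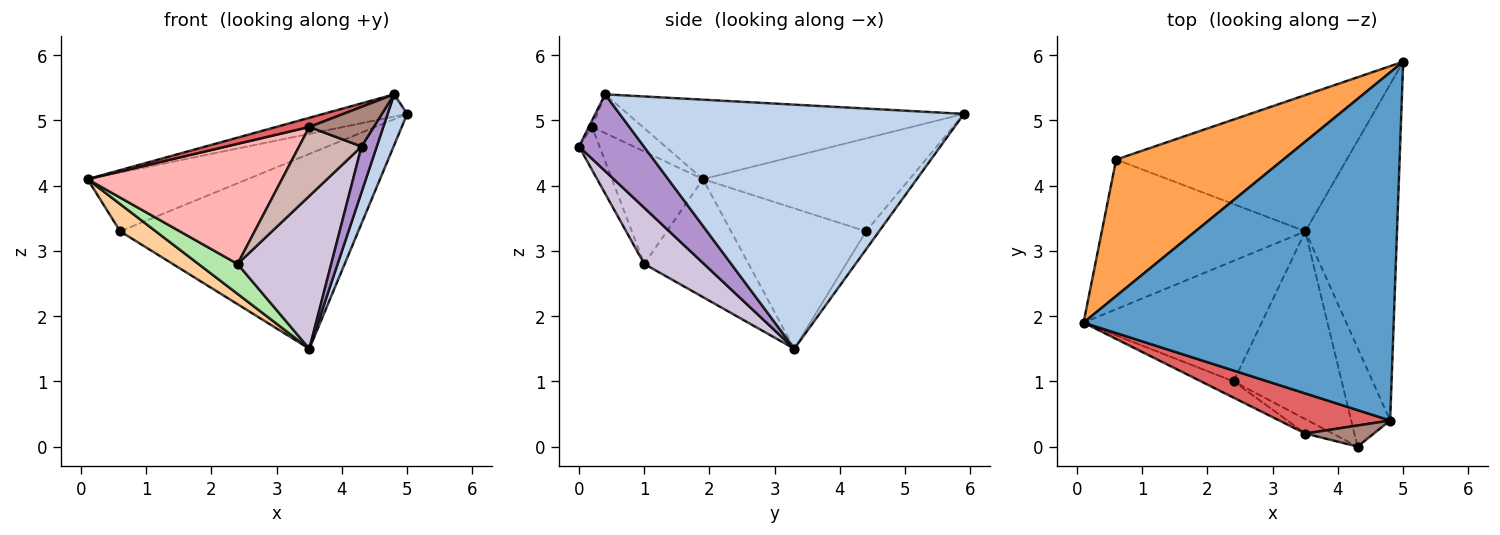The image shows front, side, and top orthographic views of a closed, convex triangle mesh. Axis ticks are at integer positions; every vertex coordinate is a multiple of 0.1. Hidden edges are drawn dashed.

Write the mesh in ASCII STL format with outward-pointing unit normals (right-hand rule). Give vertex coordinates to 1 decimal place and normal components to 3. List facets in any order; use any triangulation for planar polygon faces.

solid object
 facet normal -0.248 0.062 0.967
  outer loop
   vertex 4.8 0.4 5.4
   vertex 5.0 5.9 5.1
   vertex 0.1 1.9 4.1
  endloop
 endfacet
 facet normal 0.935 -0.053 -0.351
  outer loop
   vertex 3.5 3.3 1.5
   vertex 5.0 5.9 5.1
   vertex 4.8 0.4 5.4
  endloop
 endfacet
 facet normal -0.455 0.353 0.818
  outer loop
   vertex 0.6 4.4 3.3
   vertex 0.1 1.9 4.1
   vertex 5.0 5.9 5.1
  endloop
 endfacet
 facet normal -0.562 -0.148 -0.814
  outer loop
   vertex 0.6 4.4 3.3
   vertex 3.5 3.3 1.5
   vertex 0.1 1.9 4.1
  endloop
 endfacet
 facet normal -0.045 0.819 -0.573
  outer loop
   vertex 0.6 4.4 3.3
   vertex 5.0 5.9 5.1
   vertex 3.5 3.3 1.5
  endloop
 endfacet
 facet normal -0.541 -0.203 -0.816
  outer loop
   vertex 2.4 1.0 2.8
   vertex 0.1 1.9 4.1
   vertex 3.5 3.3 1.5
  endloop
 endfacet
 facet normal -0.323 -0.211 0.923
  outer loop
   vertex 3.5 0.2 4.9
   vertex 4.8 0.4 5.4
   vertex 0.1 1.9 4.1
  endloop
 endfacet
 facet normal -0.421 -0.899 -0.122
  outer loop
   vertex 3.5 0.2 4.9
   vertex 0.1 1.9 4.1
   vertex 2.4 1.0 2.8
  endloop
 endfacet
 facet normal 0.873 -0.205 -0.443
  outer loop
   vertex 4.3 0.0 4.6
   vertex 3.5 3.3 1.5
   vertex 4.8 0.4 5.4
  endloop
 endfacet
 facet normal 0.374 -0.585 -0.720
  outer loop
   vertex 4.3 0.0 4.6
   vertex 2.4 1.0 2.8
   vertex 3.5 3.3 1.5
  endloop
 endfacet
 facet normal -0.045 -0.882 0.469
  outer loop
   vertex 4.3 0.0 4.6
   vertex 4.8 0.4 5.4
   vertex 3.5 0.2 4.9
  endloop
 endfacet
 facet normal -0.306 -0.932 -0.195
  outer loop
   vertex 4.3 0.0 4.6
   vertex 3.5 0.2 4.9
   vertex 2.4 1.0 2.8
  endloop
 endfacet
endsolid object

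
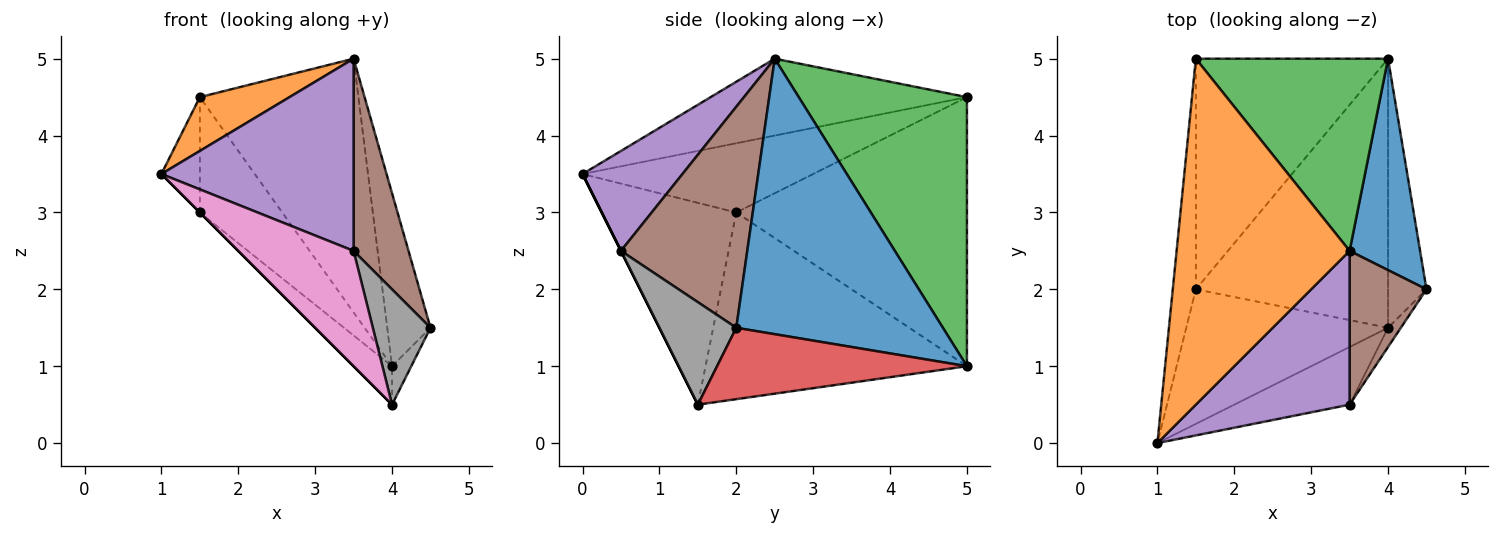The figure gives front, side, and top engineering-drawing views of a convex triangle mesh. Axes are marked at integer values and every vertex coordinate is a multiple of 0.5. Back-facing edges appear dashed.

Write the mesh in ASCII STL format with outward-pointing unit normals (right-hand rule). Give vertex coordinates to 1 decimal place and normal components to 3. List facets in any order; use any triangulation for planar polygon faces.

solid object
 facet normal 0.949 0.199 0.243
  outer loop
   vertex 3.5 2.5 5.0
   vertex 4.5 2.0 1.5
   vertex 4.0 5.0 1.0
  endloop
 endfacet
 facet normal -0.402 -0.141 0.905
  outer loop
   vertex 1.5 5.0 4.5
   vertex 1.0 0.0 3.5
   vertex 3.5 2.5 5.0
  endloop
 endfacet
 facet normal 0.646 0.609 0.461
  outer loop
   vertex 1.5 5.0 4.5
   vertex 3.5 2.5 5.0
   vertex 4.0 5.0 1.0
  endloop
 endfacet
 facet normal 0.878 0.068 -0.473
  outer loop
   vertex 4.0 1.5 0.5
   vertex 4.0 5.0 1.0
   vertex 4.5 2.0 1.5
  endloop
 endfacet
 facet normal 0.376 -0.723 0.579
  outer loop
   vertex 3.5 0.5 2.5
   vertex 3.5 2.5 5.0
   vertex 1.0 0.0 3.5
  endloop
 endfacet
 facet normal 0.874 -0.380 0.304
  outer loop
   vertex 3.5 0.5 2.5
   vertex 4.5 2.0 1.5
   vertex 3.5 2.5 5.0
  endloop
 endfacet
 facet normal 0.000 -0.894 -0.447
  outer loop
   vertex 3.5 0.5 2.5
   vertex 1.0 0.0 3.5
   vertex 4.0 1.5 0.5
  endloop
 endfacet
 facet normal 0.796 -0.597 -0.100
  outer loop
   vertex 3.5 0.5 2.5
   vertex 4.0 1.5 0.5
   vertex 4.5 2.0 1.5
  endloop
 endfacet
 facet normal -0.937 0.156 -0.312
  outer loop
   vertex 1.5 2.0 3.0
   vertex 1.0 0.0 3.5
   vertex 1.5 5.0 4.5
  endloop
 endfacet
 facet normal -0.781 0.279 -0.558
  outer loop
   vertex 1.5 2.0 3.0
   vertex 1.5 5.0 4.5
   vertex 4.0 5.0 1.0
  endloop
 endfacet
 facet normal -0.707 0.000 -0.707
  outer loop
   vertex 1.5 2.0 3.0
   vertex 4.0 1.5 0.5
   vertex 1.0 0.0 3.5
  endloop
 endfacet
 facet normal -0.693 0.102 -0.714
  outer loop
   vertex 1.5 2.0 3.0
   vertex 4.0 5.0 1.0
   vertex 4.0 1.5 0.5
  endloop
 endfacet
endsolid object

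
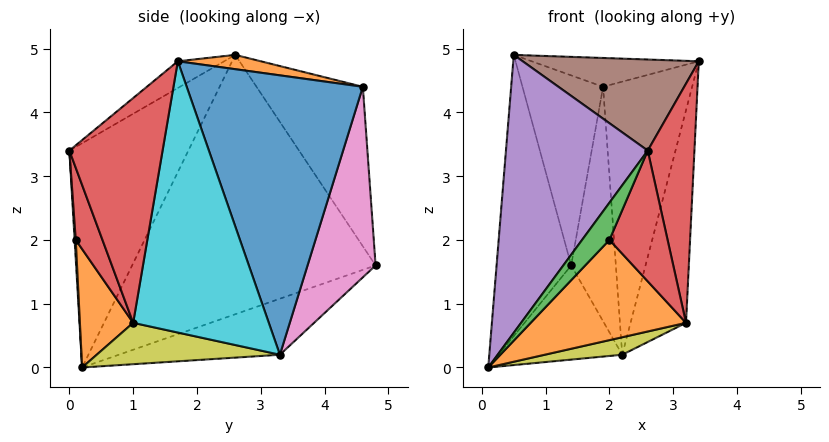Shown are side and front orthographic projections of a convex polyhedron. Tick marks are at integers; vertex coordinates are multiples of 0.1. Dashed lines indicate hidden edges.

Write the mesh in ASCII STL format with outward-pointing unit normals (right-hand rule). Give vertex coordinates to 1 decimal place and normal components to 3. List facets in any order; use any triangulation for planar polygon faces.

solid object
 facet normal -0.954 0.292 -0.065
  outer loop
   vertex 0.5 2.6 4.9
   vertex 1.4 4.8 1.6
   vertex 0.1 0.2 0.0
  endloop
 endfacet
 facet normal 0.090 0.182 0.979
  outer loop
   vertex 1.9 4.6 4.4
   vertex 0.5 2.6 4.9
   vertex 3.4 1.7 4.8
  endloop
 endfacet
 facet normal -0.784 0.594 0.182
  outer loop
   vertex 1.9 4.6 4.4
   vertex 1.4 4.8 1.6
   vertex 0.5 2.6 4.9
  endloop
 endfacet
 facet normal 0.894 -0.448 0.033
  outer loop
   vertex 2.6 0.0 3.4
   vertex 3.2 1.0 0.7
   vertex 3.4 1.7 4.8
  endloop
 endfacet
 facet normal -0.591 -0.704 0.393
  outer loop
   vertex 2.6 0.0 3.4
   vertex 0.5 2.6 4.9
   vertex 0.1 0.2 0.0
  endloop
 endfacet
 facet normal -0.154 -0.584 0.797
  outer loop
   vertex 2.6 0.0 3.4
   vertex 3.4 1.7 4.8
   vertex 0.5 2.6 4.9
  endloop
 endfacet
 facet normal 0.831 0.545 -0.109
  outer loop
   vertex 2.2 3.3 0.2
   vertex 1.4 4.8 1.6
   vertex 1.9 4.6 4.4
  endloop
 endfacet
 facet normal -0.532 0.408 -0.742
  outer loop
   vertex 2.2 3.3 0.2
   vertex 0.1 0.2 0.0
   vertex 1.4 4.8 1.6
  endloop
 endfacet
 facet normal 0.244 -0.103 -0.964
  outer loop
   vertex 2.2 3.3 0.2
   vertex 3.2 1.0 0.7
   vertex 0.1 0.2 0.0
  endloop
 endfacet
 facet normal 0.920 0.376 -0.109
  outer loop
   vertex 2.2 3.3 0.2
   vertex 3.4 1.7 4.8
   vertex 3.2 1.0 0.7
  endloop
 endfacet
 facet normal 0.890 0.450 -0.076
  outer loop
   vertex 2.2 3.3 0.2
   vertex 1.9 4.6 4.4
   vertex 3.4 1.7 4.8
  endloop
 endfacet
 facet normal 0.306 -0.891 -0.335
  outer loop
   vertex 2.0 0.1 2.0
   vertex 0.1 0.2 0.0
   vertex 3.2 1.0 0.7
  endloop
 endfacet
 facet normal 0.041 -0.995 -0.089
  outer loop
   vertex 2.0 0.1 2.0
   vertex 2.6 0.0 3.4
   vertex 0.1 0.2 0.0
  endloop
 endfacet
 facet normal 0.406 -0.883 -0.237
  outer loop
   vertex 2.0 0.1 2.0
   vertex 3.2 1.0 0.7
   vertex 2.6 0.0 3.4
  endloop
 endfacet
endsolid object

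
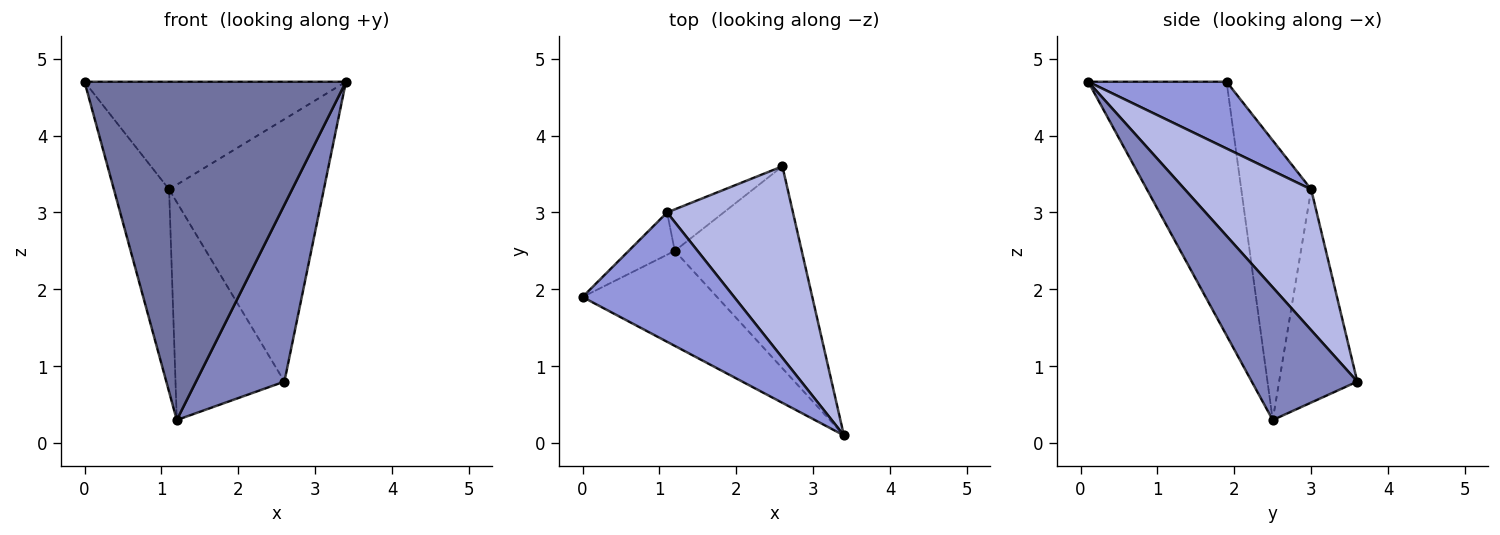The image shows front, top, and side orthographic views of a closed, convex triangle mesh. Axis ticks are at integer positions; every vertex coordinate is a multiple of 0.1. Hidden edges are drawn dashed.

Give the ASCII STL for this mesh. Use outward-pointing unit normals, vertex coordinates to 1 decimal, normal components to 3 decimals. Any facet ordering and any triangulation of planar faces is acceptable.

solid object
 facet normal -0.454 -0.858 -0.241
  outer loop
   vertex 1.2 2.5 0.3
   vertex 3.4 0.1 4.7
   vertex 0.0 1.9 4.7
  endloop
 endfacet
 facet normal 0.618 -0.518 -0.591
  outer loop
   vertex 1.2 2.5 0.3
   vertex 2.6 3.6 0.8
   vertex 3.4 0.1 4.7
  endloop
 endfacet
 facet normal 0.321 0.606 0.728
  outer loop
   vertex 1.1 3.0 3.3
   vertex 0.0 1.9 4.7
   vertex 3.4 0.1 4.7
  endloop
 endfacet
 facet normal 0.551 0.674 0.492
  outer loop
   vertex 1.1 3.0 3.3
   vertex 3.4 0.1 4.7
   vertex 2.6 3.6 0.8
  endloop
 endfacet
 facet normal -0.778 0.615 -0.128
  outer loop
   vertex 1.1 3.0 3.3
   vertex 1.2 2.5 0.3
   vertex 0.0 1.9 4.7
  endloop
 endfacet
 facet normal -0.576 0.803 -0.153
  outer loop
   vertex 1.1 3.0 3.3
   vertex 2.6 3.6 0.8
   vertex 1.2 2.5 0.3
  endloop
 endfacet
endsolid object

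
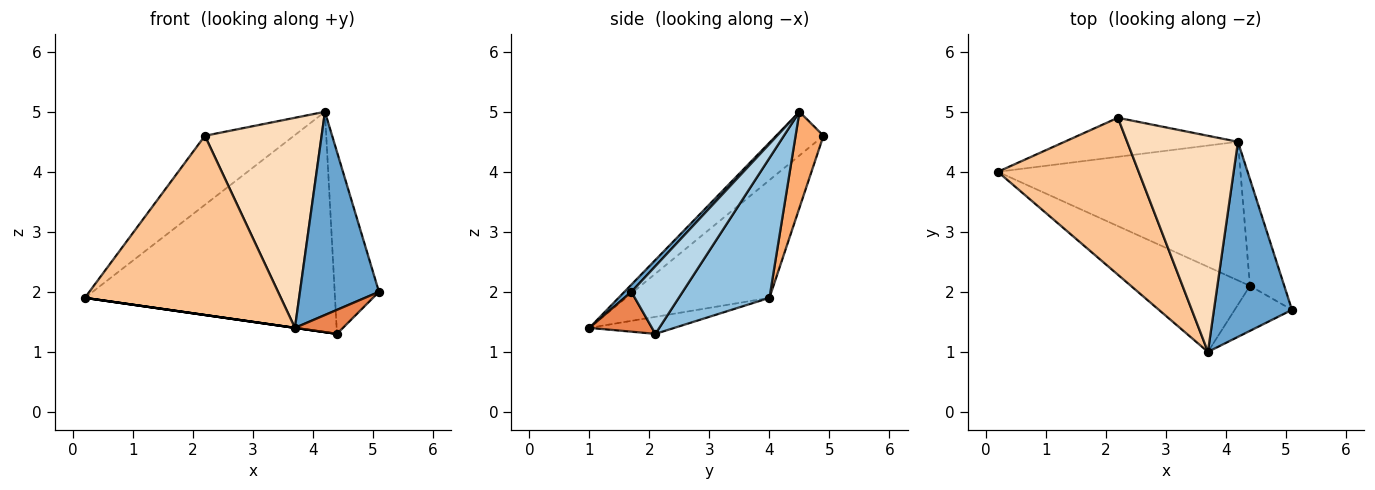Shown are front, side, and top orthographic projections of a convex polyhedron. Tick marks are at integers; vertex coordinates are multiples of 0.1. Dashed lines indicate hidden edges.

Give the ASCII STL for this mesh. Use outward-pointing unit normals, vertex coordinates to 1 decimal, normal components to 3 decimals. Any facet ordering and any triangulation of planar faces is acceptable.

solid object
 facet normal 0.064 -0.720 0.691
  outer loop
   vertex 3.7 1.0 1.4
   vertex 5.1 1.7 2.0
   vertex 4.2 4.5 5.0
  endloop
 endfacet
 facet normal 0.293 0.809 -0.509
  outer loop
   vertex 4.4 2.1 1.3
   vertex 0.2 4.0 1.9
   vertex 4.2 4.5 5.0
  endloop
 endfacet
 facet normal 0.707 0.610 -0.358
  outer loop
   vertex 4.4 2.1 1.3
   vertex 4.2 4.5 5.0
   vertex 5.1 1.7 2.0
  endloop
 endfacet
 facet normal -0.141 0.000 -0.990
  outer loop
   vertex 4.4 2.1 1.3
   vertex 3.7 1.0 1.4
   vertex 0.2 4.0 1.9
  endloop
 endfacet
 facet normal 0.523 -0.401 -0.752
  outer loop
   vertex 4.4 2.1 1.3
   vertex 5.1 1.7 2.0
   vertex 3.7 1.0 1.4
  endloop
 endfacet
 facet normal 0.263 0.840 -0.475
  outer loop
   vertex 2.2 4.9 4.6
   vertex 4.2 4.5 5.0
   vertex 0.2 4.0 1.9
  endloop
 endfacet
 facet normal -0.482 -0.659 0.577
  outer loop
   vertex 2.2 4.9 4.6
   vertex 0.2 4.0 1.9
   vertex 3.7 1.0 1.4
  endloop
 endfacet
 facet normal -0.272 -0.671 0.690
  outer loop
   vertex 2.2 4.9 4.6
   vertex 3.7 1.0 1.4
   vertex 4.2 4.5 5.0
  endloop
 endfacet
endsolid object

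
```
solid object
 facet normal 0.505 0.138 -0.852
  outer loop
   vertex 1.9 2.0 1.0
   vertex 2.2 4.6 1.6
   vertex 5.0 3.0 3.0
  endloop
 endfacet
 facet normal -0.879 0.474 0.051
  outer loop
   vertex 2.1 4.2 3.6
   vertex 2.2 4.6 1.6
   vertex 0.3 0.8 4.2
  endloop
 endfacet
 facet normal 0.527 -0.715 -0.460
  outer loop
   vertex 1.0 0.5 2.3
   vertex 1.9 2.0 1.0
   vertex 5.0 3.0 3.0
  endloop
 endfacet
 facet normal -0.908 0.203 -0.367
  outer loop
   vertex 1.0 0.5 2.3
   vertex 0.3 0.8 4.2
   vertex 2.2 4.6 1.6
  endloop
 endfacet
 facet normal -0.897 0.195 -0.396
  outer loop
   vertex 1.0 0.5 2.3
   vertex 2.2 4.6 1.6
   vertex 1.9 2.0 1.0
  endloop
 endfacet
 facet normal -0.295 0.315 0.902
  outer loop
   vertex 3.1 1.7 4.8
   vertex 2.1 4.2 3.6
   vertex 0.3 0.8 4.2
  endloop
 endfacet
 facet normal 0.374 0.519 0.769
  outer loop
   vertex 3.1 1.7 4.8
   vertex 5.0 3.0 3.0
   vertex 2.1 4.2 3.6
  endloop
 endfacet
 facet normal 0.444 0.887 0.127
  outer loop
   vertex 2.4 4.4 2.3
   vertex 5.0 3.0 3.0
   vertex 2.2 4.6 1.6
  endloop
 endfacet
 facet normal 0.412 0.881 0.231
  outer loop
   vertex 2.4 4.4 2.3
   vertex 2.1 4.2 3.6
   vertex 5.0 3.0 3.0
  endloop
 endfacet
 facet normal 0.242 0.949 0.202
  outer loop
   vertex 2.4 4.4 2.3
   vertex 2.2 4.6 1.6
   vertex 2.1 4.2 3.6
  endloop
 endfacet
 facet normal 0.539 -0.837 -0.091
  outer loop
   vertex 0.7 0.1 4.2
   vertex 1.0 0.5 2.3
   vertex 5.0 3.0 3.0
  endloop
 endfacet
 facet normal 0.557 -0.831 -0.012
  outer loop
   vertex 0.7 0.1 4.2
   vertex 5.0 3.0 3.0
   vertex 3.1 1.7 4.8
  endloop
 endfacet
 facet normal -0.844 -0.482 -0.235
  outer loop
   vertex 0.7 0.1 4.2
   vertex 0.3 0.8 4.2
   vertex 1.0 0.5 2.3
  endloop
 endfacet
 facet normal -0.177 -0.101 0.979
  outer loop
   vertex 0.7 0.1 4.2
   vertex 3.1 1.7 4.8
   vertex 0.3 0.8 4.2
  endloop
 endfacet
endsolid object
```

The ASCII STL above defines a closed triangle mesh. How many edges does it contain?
21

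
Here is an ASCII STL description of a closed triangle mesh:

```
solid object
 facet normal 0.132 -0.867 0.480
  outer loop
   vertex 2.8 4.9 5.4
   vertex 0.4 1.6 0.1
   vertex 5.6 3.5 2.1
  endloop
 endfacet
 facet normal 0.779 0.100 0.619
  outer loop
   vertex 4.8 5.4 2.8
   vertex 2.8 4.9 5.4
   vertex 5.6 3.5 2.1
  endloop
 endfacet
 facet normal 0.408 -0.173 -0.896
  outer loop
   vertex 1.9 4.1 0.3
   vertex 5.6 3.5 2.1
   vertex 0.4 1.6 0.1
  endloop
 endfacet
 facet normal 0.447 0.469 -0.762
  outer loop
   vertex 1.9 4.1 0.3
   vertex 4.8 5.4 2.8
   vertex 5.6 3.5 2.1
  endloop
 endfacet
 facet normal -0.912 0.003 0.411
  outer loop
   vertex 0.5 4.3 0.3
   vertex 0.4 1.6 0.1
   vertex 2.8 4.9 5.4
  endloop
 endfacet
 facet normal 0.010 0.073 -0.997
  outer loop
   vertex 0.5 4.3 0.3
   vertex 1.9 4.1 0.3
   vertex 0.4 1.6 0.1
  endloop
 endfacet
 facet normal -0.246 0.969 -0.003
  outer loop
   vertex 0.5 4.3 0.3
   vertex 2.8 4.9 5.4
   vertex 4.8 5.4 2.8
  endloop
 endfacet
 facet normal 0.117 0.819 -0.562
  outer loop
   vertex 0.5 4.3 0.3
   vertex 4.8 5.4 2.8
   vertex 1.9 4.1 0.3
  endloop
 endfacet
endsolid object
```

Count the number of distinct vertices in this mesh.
6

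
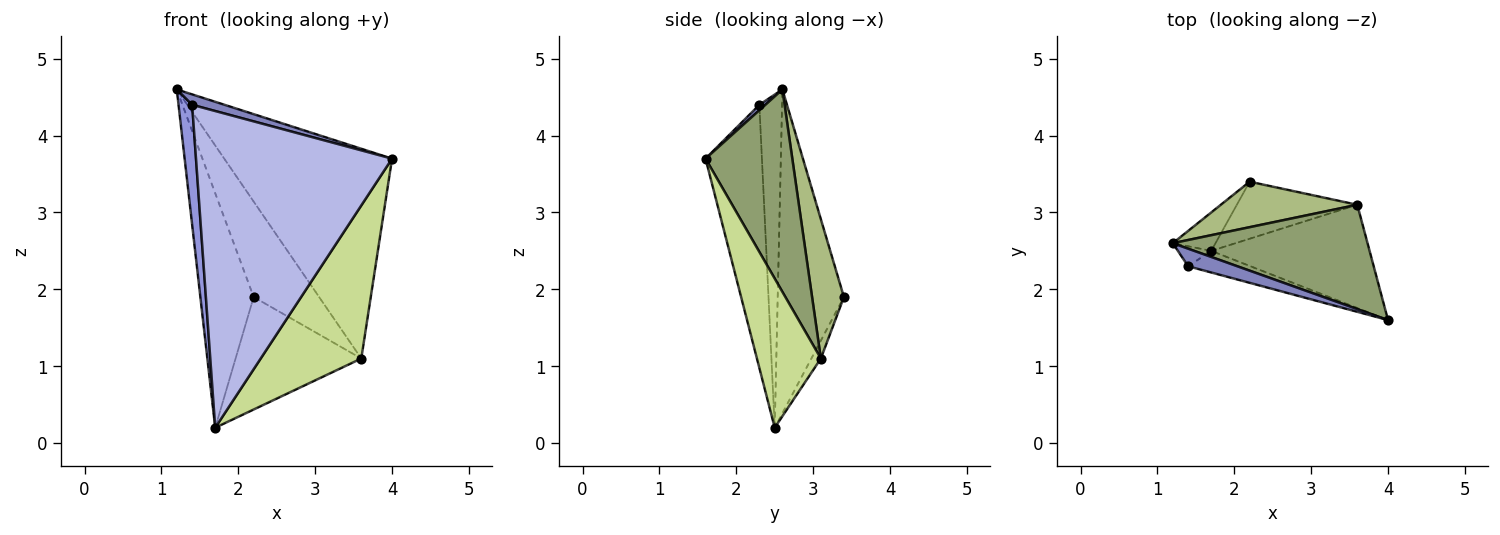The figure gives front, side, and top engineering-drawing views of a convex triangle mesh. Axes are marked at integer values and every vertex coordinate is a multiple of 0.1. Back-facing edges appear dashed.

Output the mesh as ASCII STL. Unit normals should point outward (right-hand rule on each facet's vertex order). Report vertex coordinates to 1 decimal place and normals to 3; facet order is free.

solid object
 facet normal -0.775 0.624 -0.102
  outer loop
   vertex 1.7 2.5 0.2
   vertex 1.2 2.6 4.6
   vertex 2.2 3.4 1.9
  endloop
 endfacet
 facet normal 0.094 -0.508 0.856
  outer loop
   vertex 1.4 2.3 4.4
   vertex 4.0 1.6 3.7
   vertex 1.2 2.6 4.6
  endloop
 endfacet
 facet normal -0.854 -0.513 -0.085
  outer loop
   vertex 1.4 2.3 4.4
   vertex 1.2 2.6 4.6
   vertex 1.7 2.5 0.2
  endloop
 endfacet
 facet normal -0.276 -0.959 -0.065
  outer loop
   vertex 1.4 2.3 4.4
   vertex 1.7 2.5 0.2
   vertex 4.0 1.6 3.7
  endloop
 endfacet
 facet normal 0.420 0.813 0.404
  outer loop
   vertex 3.6 3.1 1.1
   vertex 1.2 2.6 4.6
   vertex 4.0 1.6 3.7
  endloop
 endfacet
 facet normal 0.402 0.827 0.394
  outer loop
   vertex 3.6 3.1 1.1
   vertex 2.2 3.4 1.9
   vertex 1.2 2.6 4.6
  endloop
 endfacet
 facet normal 0.466 -0.733 -0.495
  outer loop
   vertex 3.6 3.1 1.1
   vertex 4.0 1.6 3.7
   vertex 1.7 2.5 0.2
  endloop
 endfacet
 facet normal -0.067 0.890 -0.451
  outer loop
   vertex 3.6 3.1 1.1
   vertex 1.7 2.5 0.2
   vertex 2.2 3.4 1.9
  endloop
 endfacet
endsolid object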